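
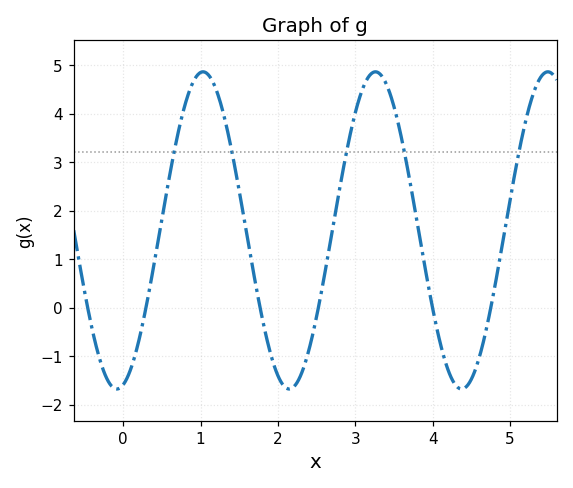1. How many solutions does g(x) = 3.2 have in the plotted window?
5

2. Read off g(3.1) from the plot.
4.53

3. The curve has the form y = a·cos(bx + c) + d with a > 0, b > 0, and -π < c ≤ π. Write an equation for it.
y = 3.27cos(2.82x - 2.91) + 1.59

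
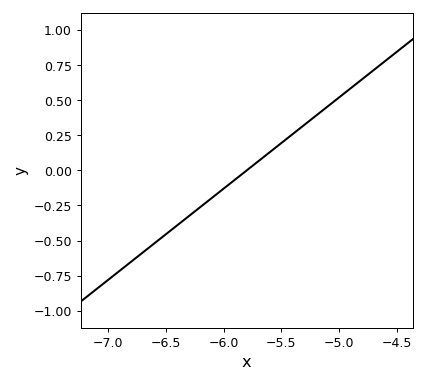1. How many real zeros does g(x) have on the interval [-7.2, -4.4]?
1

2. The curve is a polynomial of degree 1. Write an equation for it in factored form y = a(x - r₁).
y = 0.65(x + 5.8)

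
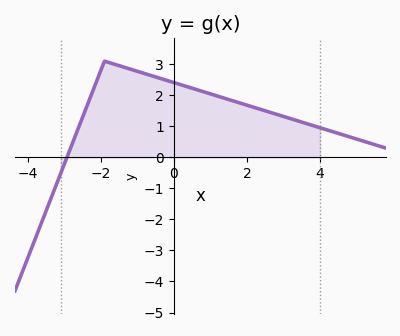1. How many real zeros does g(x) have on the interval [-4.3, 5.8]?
1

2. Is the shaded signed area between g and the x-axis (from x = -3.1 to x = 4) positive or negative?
positive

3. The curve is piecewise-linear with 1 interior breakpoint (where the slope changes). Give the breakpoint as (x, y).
(-1.9, 3.1)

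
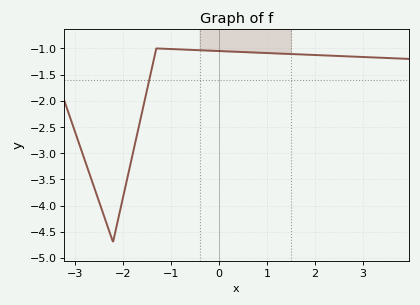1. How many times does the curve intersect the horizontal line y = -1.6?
1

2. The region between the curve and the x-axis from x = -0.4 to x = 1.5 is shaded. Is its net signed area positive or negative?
negative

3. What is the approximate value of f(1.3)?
-1.1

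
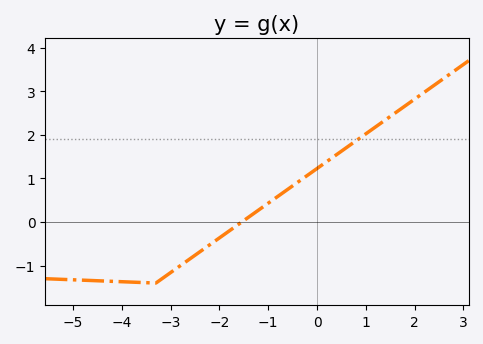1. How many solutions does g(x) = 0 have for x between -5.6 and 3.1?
1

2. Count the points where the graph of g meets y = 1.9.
1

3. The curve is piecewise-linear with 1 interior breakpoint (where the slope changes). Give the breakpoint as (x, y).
(-3.3, -1.4)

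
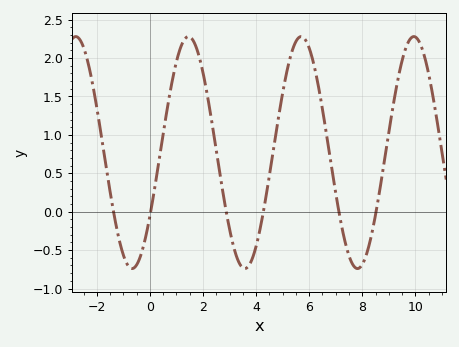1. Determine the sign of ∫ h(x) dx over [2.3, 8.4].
positive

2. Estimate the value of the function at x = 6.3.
1.72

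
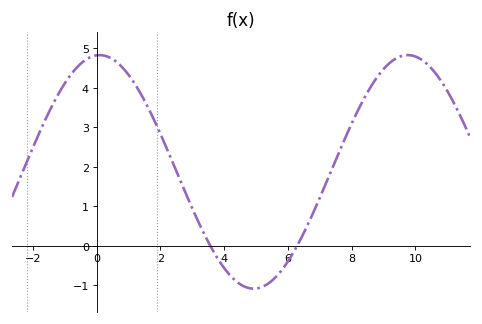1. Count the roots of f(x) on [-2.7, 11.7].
2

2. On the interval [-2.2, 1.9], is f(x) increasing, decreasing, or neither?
neither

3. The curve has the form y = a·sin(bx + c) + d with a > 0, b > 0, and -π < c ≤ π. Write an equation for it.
y = 2.96sin(0.65x + 1.51) + 1.87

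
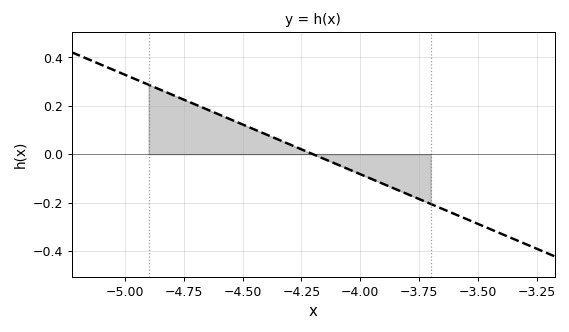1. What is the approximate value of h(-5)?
0.32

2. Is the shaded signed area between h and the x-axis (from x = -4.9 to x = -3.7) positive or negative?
positive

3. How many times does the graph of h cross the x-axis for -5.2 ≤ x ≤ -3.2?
1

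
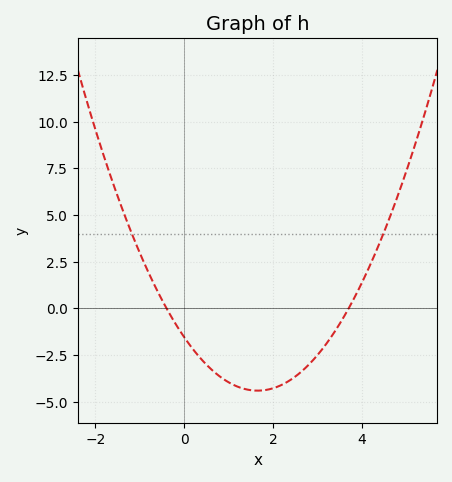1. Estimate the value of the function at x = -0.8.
1.89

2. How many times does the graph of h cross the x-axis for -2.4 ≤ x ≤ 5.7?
2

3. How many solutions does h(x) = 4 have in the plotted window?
2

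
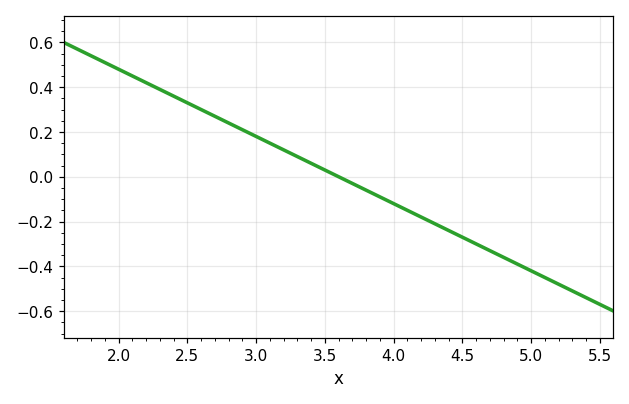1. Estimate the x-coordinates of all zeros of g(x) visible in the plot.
3.6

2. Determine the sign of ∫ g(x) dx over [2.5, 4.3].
positive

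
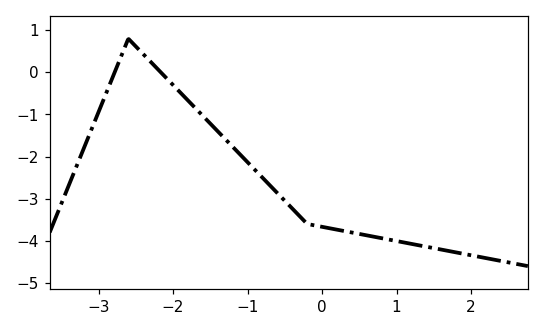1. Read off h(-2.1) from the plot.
-0.1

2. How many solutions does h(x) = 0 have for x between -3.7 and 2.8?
2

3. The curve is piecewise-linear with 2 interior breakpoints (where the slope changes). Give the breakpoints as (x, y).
(-2.6, 0.8); (-0.2, -3.6)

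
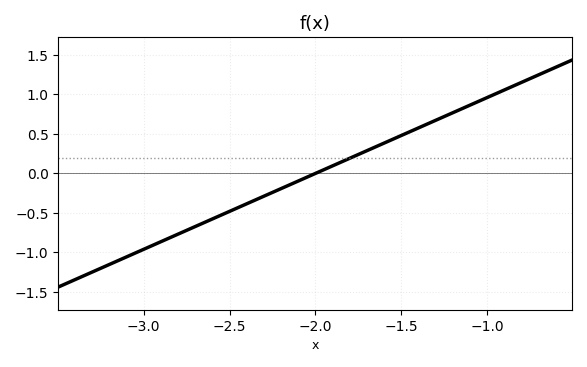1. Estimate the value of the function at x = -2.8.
-0.768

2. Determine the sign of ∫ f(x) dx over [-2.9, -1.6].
negative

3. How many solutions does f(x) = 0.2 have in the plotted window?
1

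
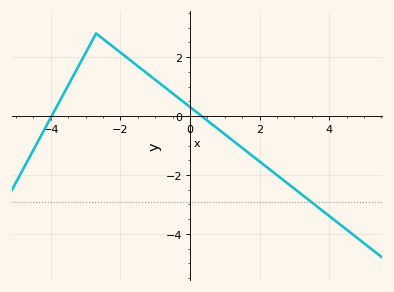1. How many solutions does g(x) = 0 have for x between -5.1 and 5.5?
2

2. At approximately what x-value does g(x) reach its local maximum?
-2.6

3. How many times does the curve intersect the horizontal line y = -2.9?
1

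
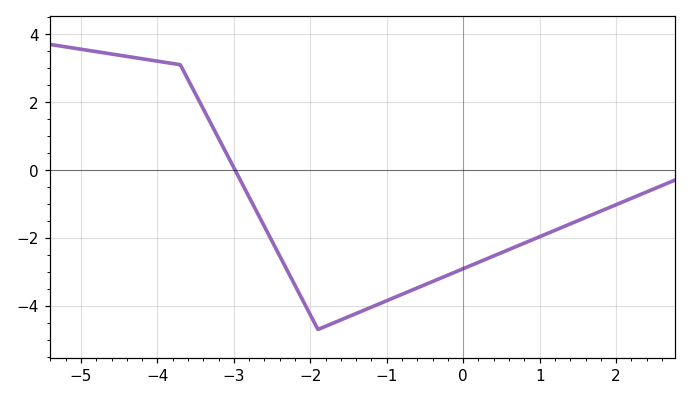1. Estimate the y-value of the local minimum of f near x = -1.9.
-4.6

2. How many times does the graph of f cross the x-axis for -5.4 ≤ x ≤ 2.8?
1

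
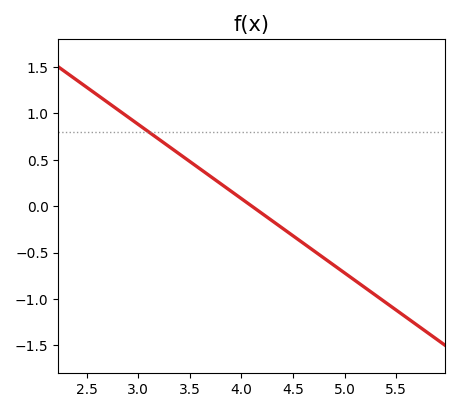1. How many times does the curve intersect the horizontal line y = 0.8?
1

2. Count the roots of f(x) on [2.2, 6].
1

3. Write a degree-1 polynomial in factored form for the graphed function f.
y = -0.8(x - 4.1)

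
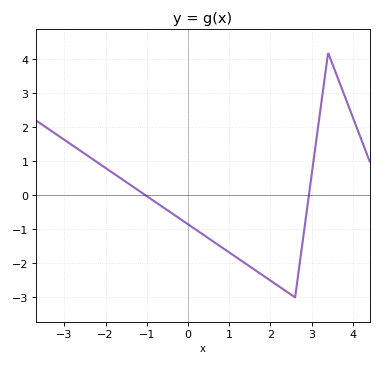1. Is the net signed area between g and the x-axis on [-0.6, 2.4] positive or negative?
negative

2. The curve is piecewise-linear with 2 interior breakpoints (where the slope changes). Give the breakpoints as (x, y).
(2.6, -3); (3.4, 4.2)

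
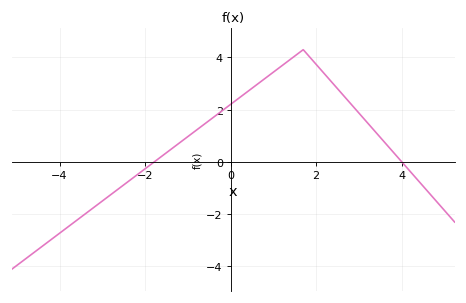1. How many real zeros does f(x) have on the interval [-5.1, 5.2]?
2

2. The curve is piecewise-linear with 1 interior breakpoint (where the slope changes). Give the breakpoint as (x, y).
(1.7, 4.3)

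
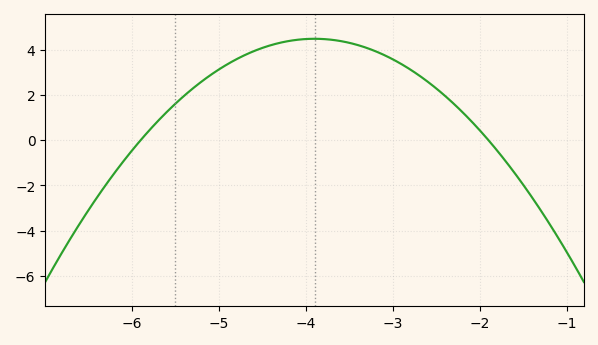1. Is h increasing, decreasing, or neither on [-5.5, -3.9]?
increasing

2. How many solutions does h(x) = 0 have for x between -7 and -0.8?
2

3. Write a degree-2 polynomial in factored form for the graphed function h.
y = -1.12(x + 5.9)(x + 1.9)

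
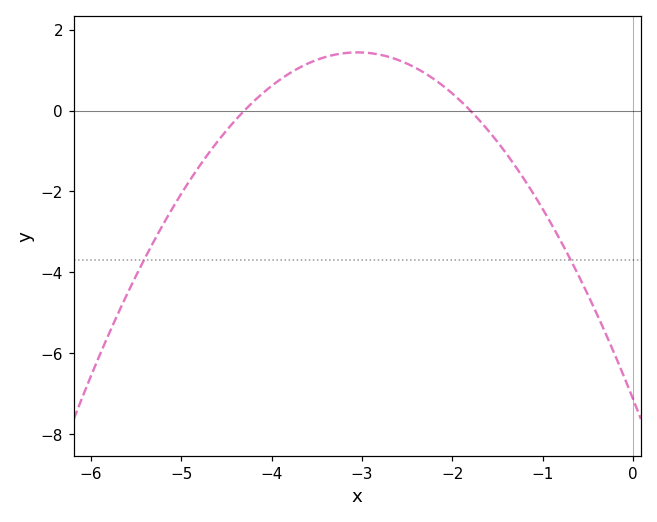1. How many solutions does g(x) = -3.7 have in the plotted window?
2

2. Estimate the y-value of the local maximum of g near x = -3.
1.4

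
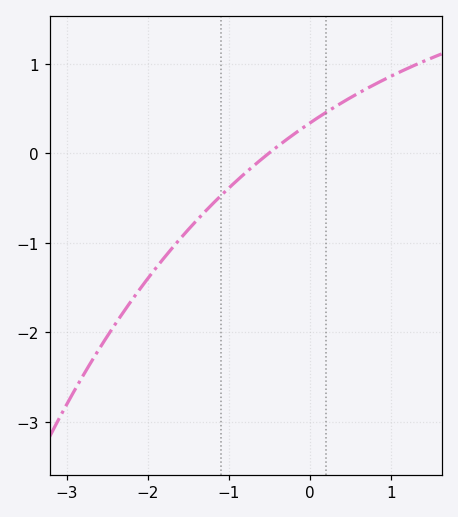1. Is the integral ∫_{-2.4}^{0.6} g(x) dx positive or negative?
negative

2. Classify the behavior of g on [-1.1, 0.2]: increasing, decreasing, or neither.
increasing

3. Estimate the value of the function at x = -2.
-1.4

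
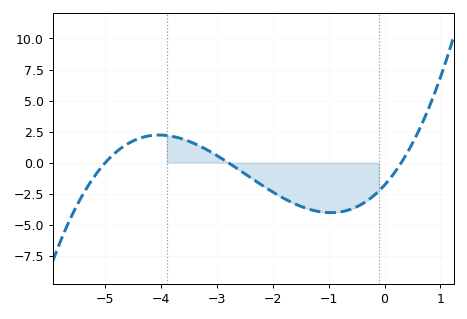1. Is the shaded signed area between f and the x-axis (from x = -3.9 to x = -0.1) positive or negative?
negative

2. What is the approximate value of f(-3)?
0.5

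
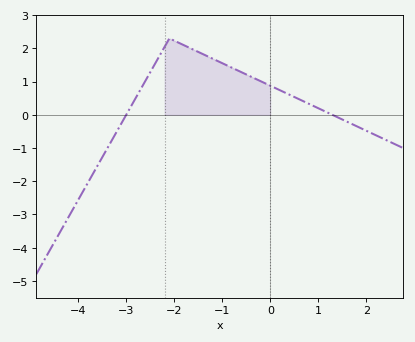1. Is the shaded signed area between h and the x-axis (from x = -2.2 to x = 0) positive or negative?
positive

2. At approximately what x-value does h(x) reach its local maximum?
-2.1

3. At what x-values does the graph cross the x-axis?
-3, 1.29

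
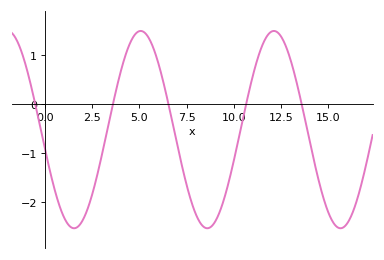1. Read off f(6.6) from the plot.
-0.1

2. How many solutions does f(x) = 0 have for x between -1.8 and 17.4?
5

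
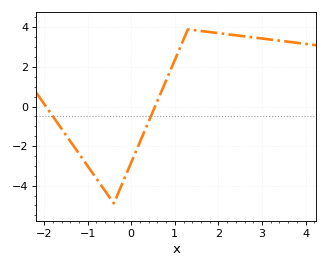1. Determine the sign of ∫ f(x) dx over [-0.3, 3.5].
positive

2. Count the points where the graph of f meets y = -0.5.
2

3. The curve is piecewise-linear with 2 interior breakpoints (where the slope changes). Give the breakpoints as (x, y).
(-0.4, -4.9); (1.3, 3.9)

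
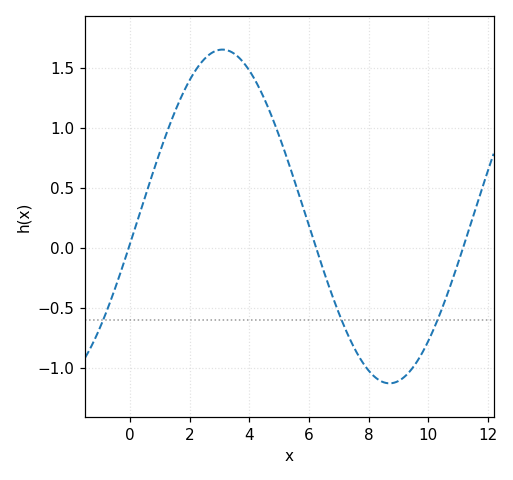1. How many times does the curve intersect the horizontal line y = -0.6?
3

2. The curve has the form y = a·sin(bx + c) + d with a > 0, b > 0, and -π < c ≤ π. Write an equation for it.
y = 1.39sin(0.56x - 0.16) + 0.26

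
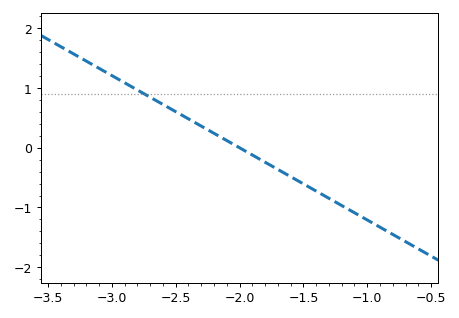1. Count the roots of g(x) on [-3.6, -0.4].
1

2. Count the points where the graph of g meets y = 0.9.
1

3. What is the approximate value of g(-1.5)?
-0.6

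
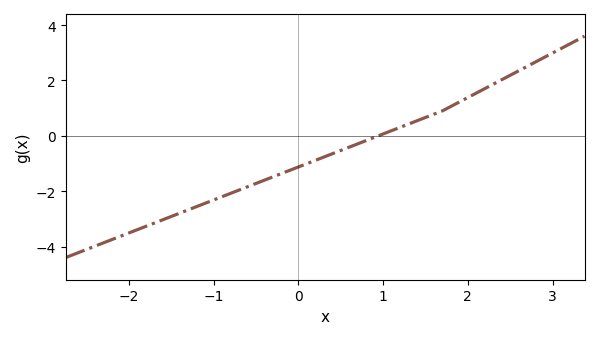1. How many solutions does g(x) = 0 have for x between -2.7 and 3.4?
1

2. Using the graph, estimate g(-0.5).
-1.72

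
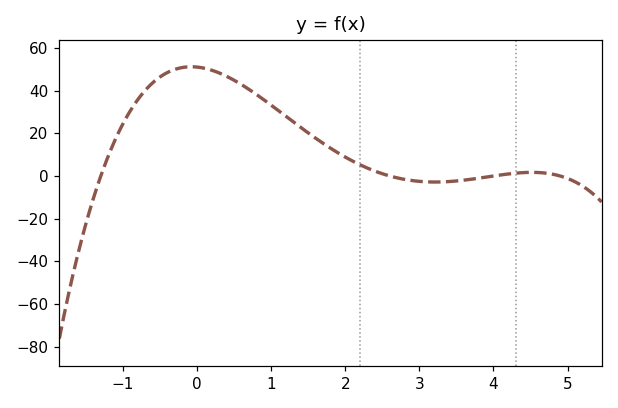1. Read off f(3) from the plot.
-2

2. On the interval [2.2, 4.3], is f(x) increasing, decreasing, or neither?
neither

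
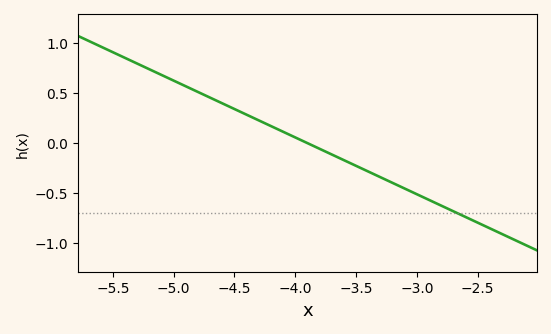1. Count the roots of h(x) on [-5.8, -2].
1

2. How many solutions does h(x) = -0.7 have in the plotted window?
1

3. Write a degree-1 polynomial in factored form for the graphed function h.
y = -0.57(x + 3.9)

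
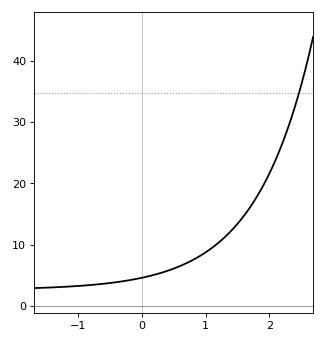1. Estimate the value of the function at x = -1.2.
3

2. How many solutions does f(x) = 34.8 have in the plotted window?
1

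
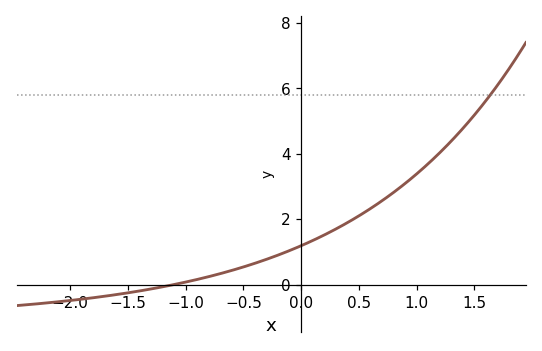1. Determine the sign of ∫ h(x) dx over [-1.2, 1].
positive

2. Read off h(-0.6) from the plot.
0.4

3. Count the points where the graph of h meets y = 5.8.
1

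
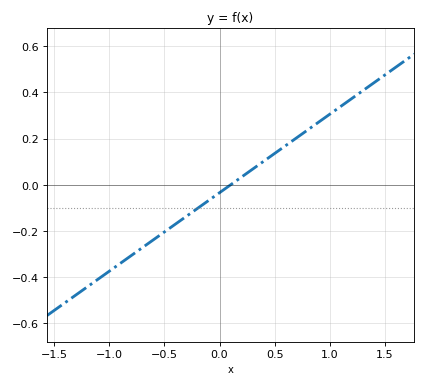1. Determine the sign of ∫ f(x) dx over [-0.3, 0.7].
positive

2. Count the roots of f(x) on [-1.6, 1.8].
1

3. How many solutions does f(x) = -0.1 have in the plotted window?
1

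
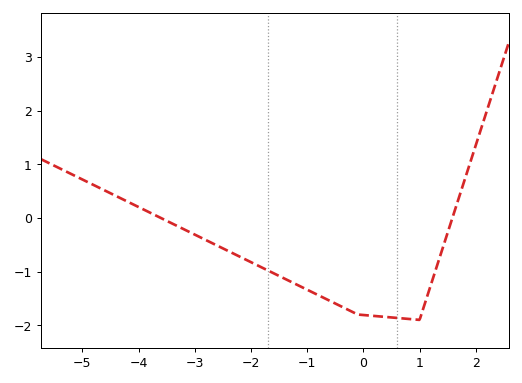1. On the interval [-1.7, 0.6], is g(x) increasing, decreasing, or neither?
decreasing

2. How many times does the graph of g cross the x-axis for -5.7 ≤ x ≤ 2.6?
2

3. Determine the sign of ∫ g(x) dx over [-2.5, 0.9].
negative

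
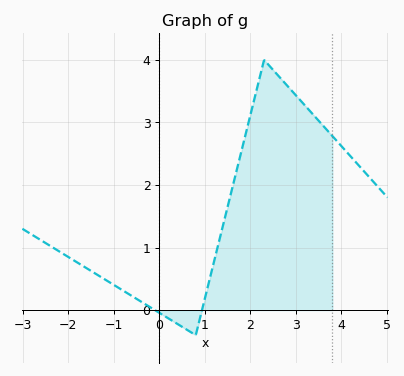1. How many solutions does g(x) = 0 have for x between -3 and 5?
2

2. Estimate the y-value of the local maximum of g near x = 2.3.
4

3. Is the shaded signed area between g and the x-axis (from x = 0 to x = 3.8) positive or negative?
positive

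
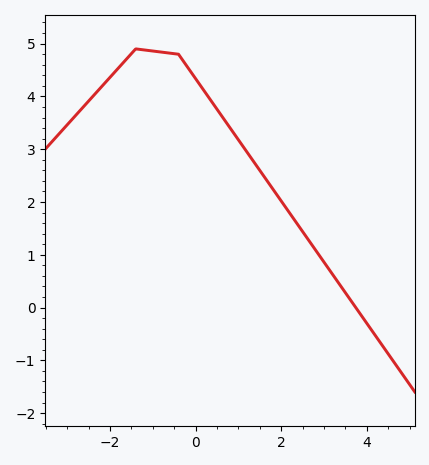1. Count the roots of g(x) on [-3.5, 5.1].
1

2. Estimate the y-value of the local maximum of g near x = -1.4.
4.9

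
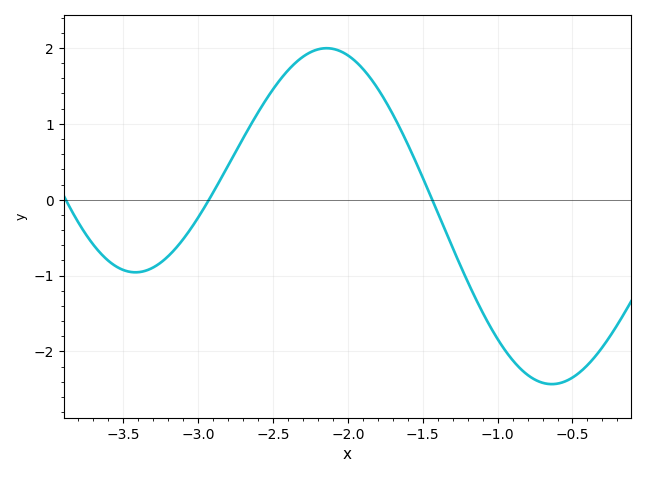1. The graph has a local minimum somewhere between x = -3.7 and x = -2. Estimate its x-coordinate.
-3.42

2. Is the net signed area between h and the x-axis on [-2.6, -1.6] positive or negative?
positive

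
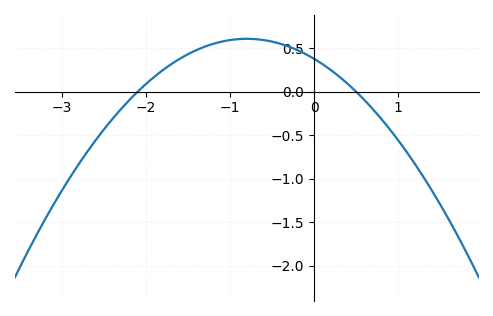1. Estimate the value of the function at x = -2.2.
-0.097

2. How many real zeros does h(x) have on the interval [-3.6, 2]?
2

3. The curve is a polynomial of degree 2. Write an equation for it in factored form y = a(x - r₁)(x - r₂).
y = -0.36(x + 2.1)(x - 0.5)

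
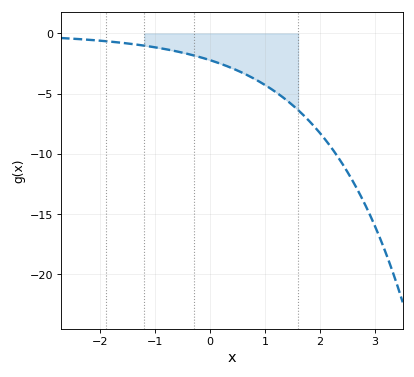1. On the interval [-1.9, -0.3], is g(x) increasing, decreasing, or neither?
decreasing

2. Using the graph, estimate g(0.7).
-3.5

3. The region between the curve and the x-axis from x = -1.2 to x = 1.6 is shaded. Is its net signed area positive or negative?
negative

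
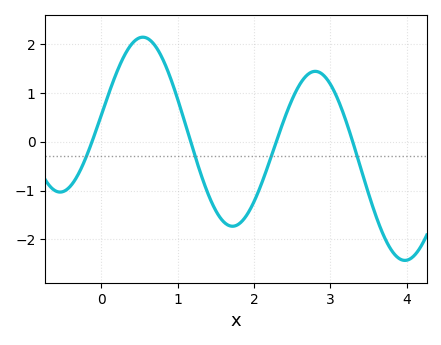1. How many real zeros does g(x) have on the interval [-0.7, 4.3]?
4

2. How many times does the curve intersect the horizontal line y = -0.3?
4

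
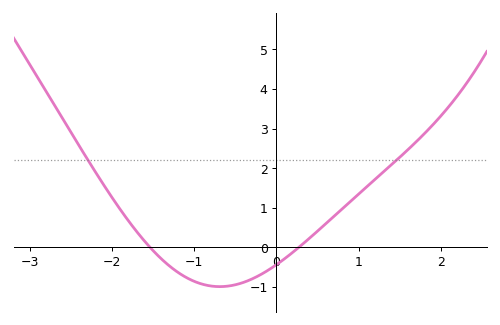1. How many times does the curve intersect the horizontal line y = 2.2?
2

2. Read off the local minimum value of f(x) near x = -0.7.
-1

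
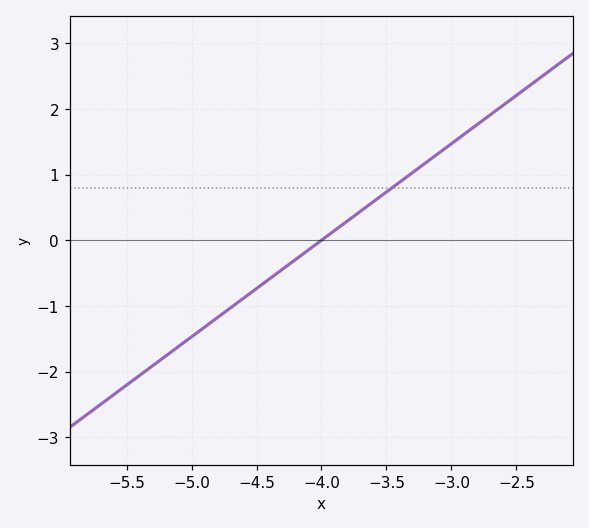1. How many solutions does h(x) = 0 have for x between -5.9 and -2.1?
1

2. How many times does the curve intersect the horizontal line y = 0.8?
1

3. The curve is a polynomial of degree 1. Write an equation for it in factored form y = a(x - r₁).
y = 1.47(x + 4)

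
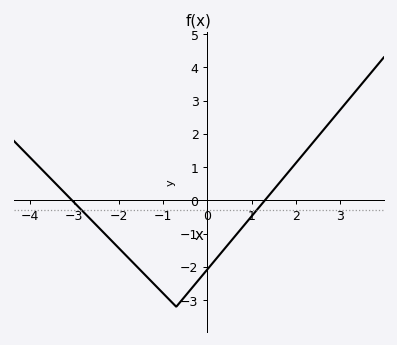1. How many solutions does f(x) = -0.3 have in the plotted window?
2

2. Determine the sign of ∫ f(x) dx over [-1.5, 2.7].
negative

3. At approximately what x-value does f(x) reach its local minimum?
-0.8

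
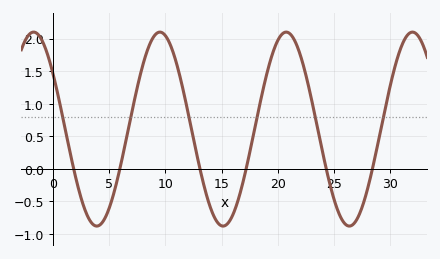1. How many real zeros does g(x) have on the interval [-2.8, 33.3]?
6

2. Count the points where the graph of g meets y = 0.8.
6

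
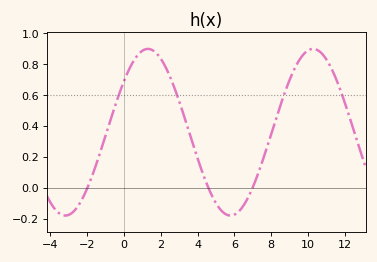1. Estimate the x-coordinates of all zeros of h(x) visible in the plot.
-1.99, 4.59, 6.99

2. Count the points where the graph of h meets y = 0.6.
4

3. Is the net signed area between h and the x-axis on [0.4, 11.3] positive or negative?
positive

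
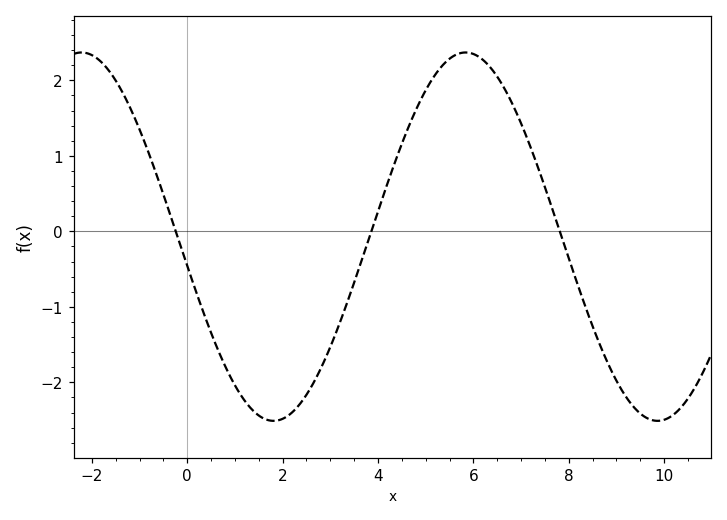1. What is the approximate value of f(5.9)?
2.37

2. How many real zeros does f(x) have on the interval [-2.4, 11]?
3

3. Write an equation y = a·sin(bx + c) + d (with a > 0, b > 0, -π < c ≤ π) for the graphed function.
y = 2.44sin(0.78x - 2.98) - 0.07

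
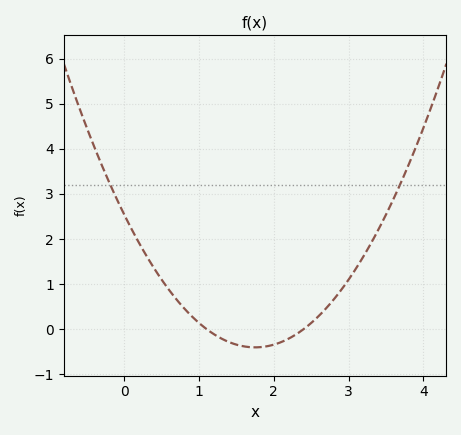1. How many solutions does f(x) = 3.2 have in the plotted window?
2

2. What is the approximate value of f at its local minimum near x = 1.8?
-0.4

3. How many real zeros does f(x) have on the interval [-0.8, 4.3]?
2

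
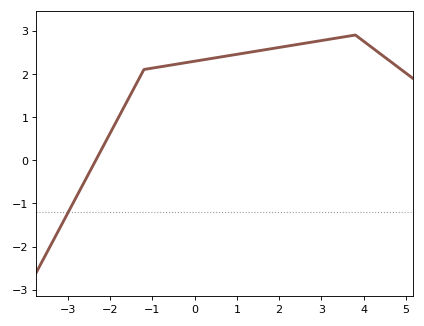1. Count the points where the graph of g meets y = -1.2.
1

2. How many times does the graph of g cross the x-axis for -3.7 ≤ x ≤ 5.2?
1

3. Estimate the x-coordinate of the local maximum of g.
3.8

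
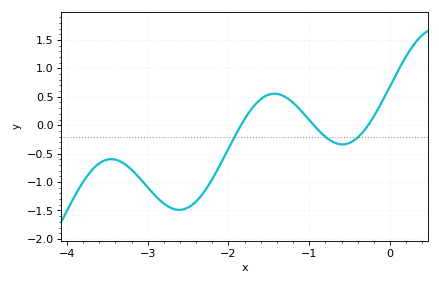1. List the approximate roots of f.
-1.85, -0.943, -0.271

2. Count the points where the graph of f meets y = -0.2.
3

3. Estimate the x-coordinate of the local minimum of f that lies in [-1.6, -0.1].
-0.589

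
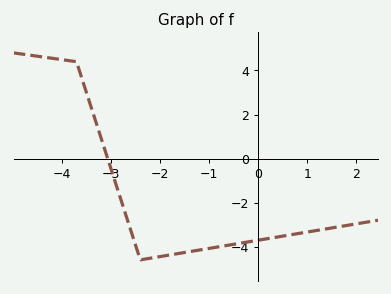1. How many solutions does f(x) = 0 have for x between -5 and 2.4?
1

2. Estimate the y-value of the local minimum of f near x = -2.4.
-4.6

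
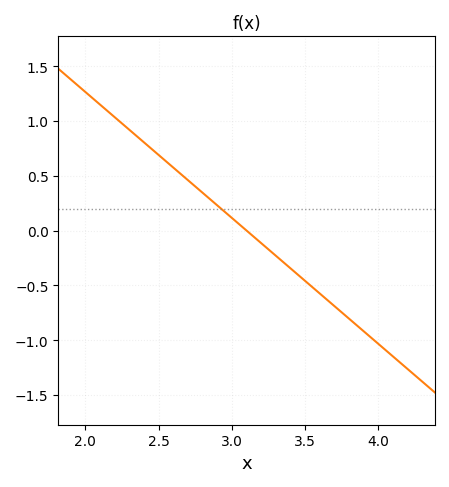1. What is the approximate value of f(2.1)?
1.15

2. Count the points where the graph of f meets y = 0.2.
1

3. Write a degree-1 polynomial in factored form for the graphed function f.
y = -1.15(x - 3.1)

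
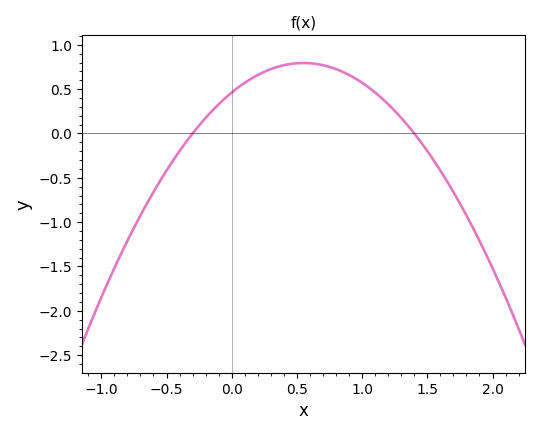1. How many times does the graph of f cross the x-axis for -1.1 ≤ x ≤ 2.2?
2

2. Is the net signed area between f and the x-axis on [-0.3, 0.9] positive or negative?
positive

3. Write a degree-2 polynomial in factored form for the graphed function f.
y = -1.1(x + 0.3)(x - 1.4)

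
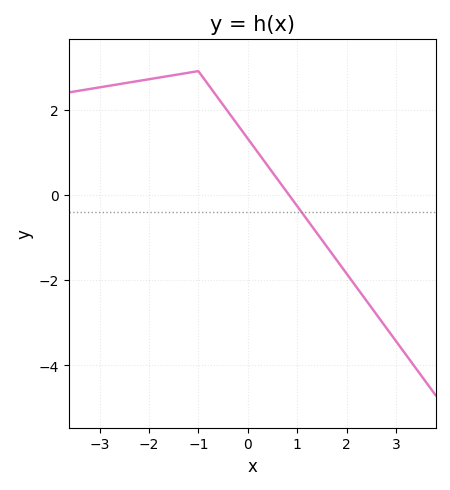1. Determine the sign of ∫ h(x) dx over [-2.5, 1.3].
positive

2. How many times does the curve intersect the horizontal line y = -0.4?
1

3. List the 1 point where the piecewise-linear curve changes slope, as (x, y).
(-1, 2.9)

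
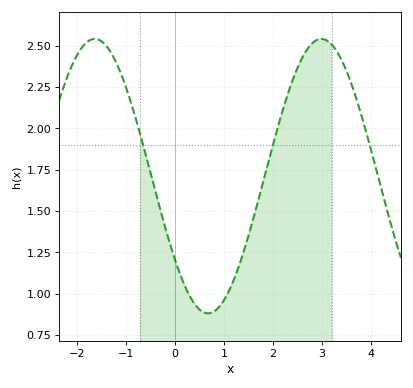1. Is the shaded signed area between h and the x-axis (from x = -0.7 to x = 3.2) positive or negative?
positive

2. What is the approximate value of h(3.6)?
2.27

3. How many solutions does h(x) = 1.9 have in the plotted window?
3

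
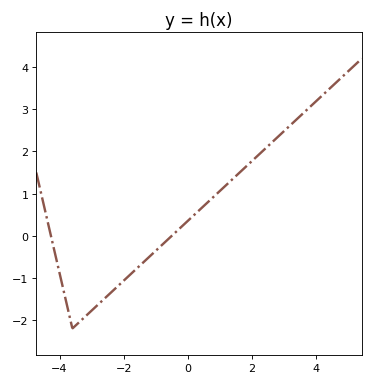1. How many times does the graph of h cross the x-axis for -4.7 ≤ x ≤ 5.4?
2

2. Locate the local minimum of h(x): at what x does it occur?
-3.6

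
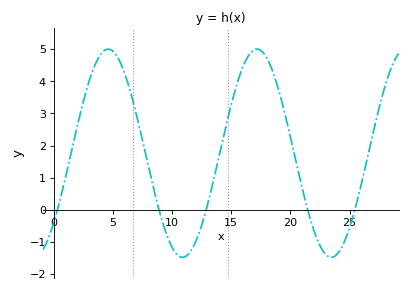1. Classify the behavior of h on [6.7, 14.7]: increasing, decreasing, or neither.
neither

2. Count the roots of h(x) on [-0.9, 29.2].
5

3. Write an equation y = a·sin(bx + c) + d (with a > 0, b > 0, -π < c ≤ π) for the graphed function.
y = 3.24sin(0.5x - 0.732) + 1.76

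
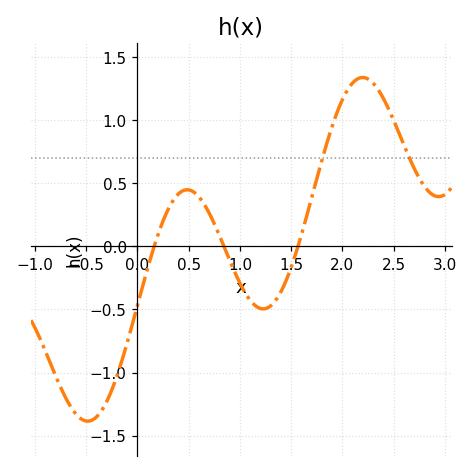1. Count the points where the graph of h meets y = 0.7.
2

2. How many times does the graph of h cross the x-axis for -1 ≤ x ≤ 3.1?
3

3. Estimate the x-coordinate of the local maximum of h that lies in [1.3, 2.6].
2.2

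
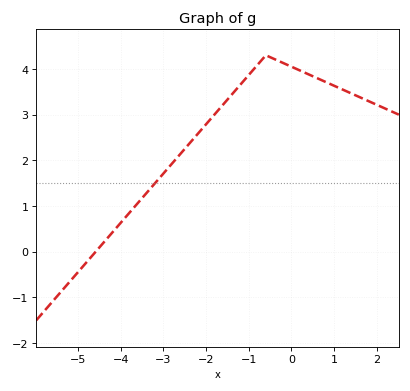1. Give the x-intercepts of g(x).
-4.59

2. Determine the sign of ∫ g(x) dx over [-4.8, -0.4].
positive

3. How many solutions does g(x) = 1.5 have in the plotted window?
1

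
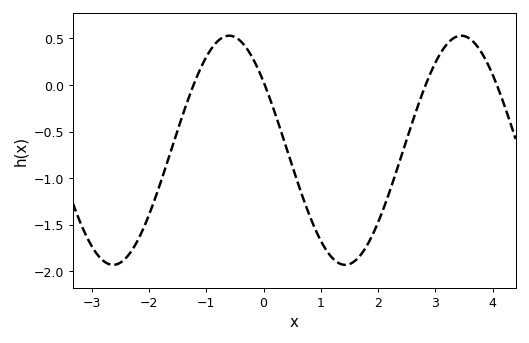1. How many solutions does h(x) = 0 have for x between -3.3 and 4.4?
4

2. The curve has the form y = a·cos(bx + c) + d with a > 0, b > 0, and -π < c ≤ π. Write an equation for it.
y = 1.23cos(1.55x + 0.93) - 0.7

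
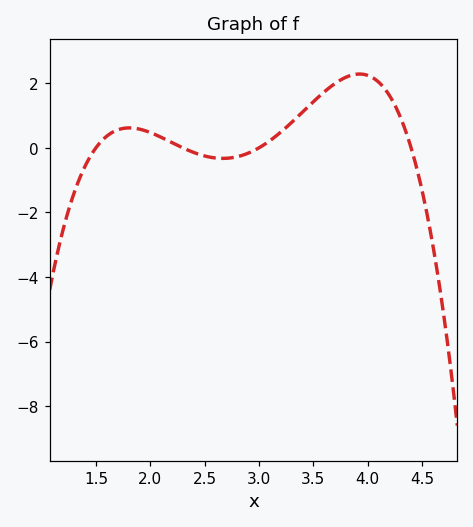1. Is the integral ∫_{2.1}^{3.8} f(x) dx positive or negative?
positive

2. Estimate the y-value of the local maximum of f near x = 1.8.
0.6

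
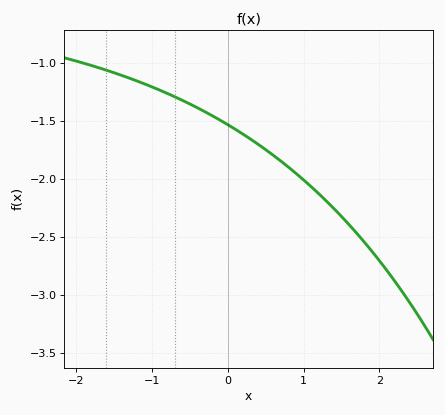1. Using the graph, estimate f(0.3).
-1.65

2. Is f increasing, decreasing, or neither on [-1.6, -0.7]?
decreasing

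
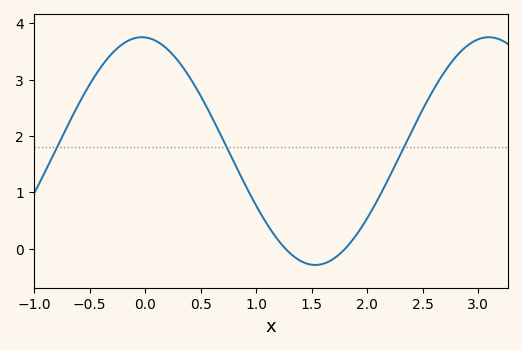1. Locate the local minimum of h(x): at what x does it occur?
1.5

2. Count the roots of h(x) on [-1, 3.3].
2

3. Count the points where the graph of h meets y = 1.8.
3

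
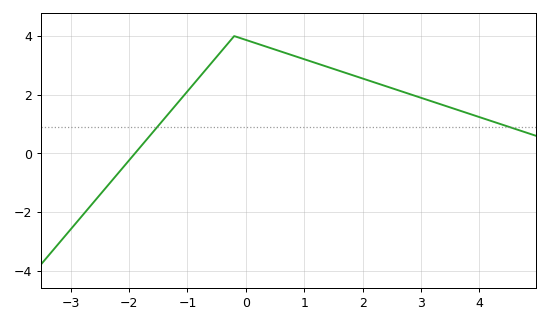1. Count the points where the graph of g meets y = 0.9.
2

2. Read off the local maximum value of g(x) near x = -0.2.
4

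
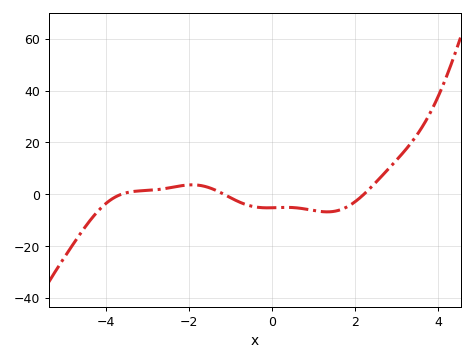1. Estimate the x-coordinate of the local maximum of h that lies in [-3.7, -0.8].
-1.92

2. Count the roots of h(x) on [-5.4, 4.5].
3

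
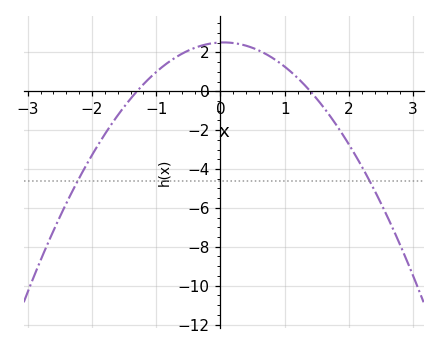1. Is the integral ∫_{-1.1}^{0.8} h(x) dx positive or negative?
positive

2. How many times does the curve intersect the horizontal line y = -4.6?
2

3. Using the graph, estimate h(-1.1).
0.69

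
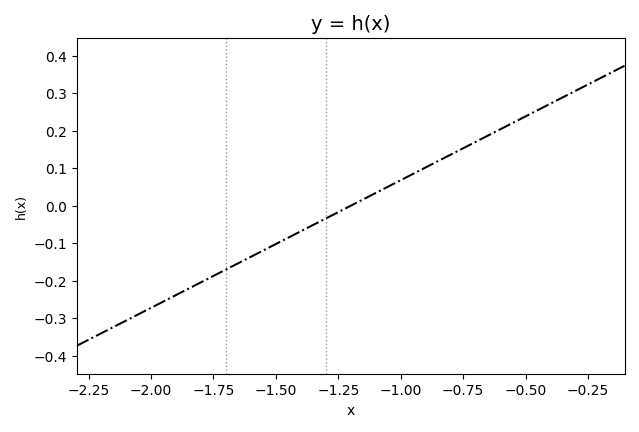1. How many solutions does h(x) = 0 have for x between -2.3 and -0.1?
1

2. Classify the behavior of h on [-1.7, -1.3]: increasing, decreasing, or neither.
increasing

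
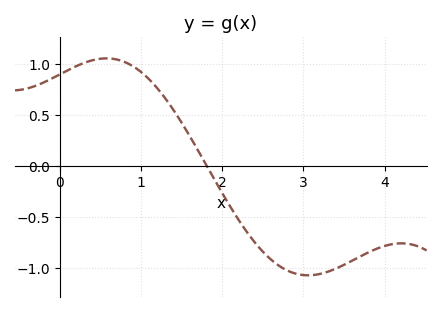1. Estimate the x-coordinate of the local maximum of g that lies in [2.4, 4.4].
4.2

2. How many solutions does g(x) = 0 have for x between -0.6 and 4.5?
1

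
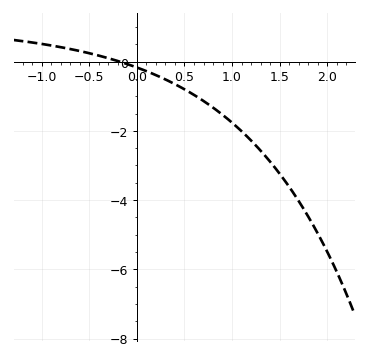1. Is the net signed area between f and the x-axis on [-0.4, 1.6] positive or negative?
negative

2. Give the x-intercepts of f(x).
-0.2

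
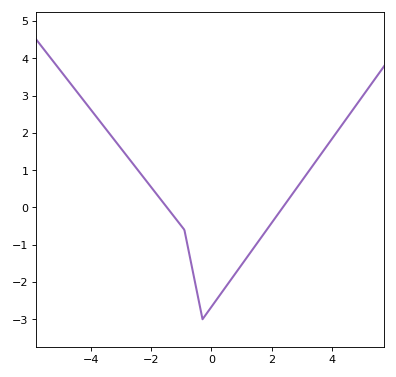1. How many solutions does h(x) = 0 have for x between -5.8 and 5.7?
2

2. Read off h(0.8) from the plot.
-1.76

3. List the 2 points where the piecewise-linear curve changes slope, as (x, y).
(-0.9, -0.6); (-0.3, -3)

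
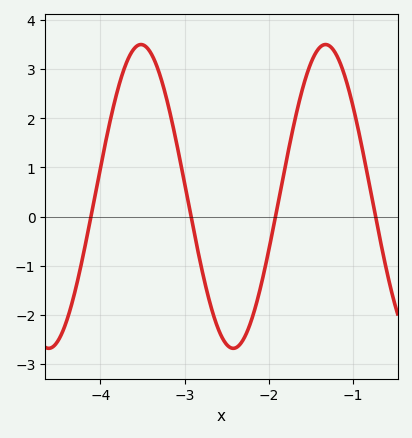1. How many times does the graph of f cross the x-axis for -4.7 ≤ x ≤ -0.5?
4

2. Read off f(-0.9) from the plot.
1.44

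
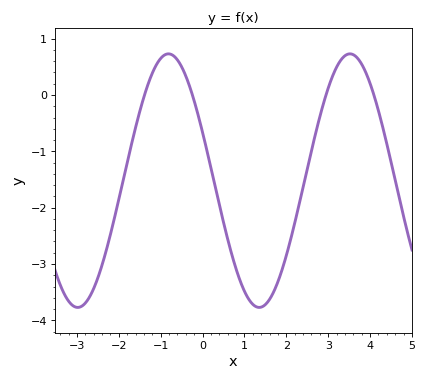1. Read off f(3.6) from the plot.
0.7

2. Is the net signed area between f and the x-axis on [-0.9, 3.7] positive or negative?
negative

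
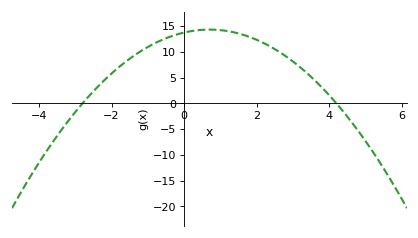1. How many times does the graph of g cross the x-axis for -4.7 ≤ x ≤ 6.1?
2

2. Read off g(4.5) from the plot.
-2.5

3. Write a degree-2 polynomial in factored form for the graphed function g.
y = -1.17(x + 2.8)(x - 4.2)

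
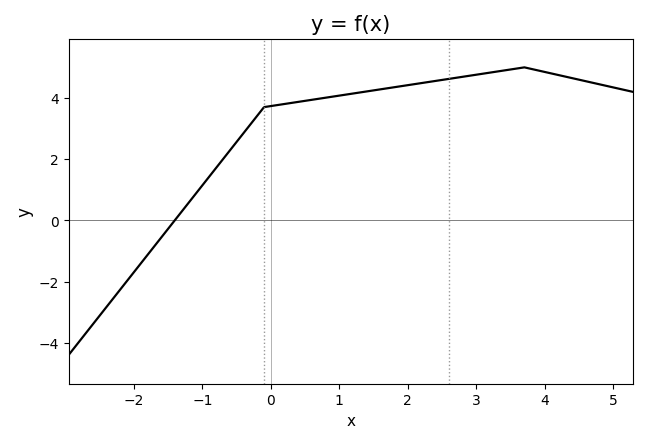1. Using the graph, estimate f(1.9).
4.4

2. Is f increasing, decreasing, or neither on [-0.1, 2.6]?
increasing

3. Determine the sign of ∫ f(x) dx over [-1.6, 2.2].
positive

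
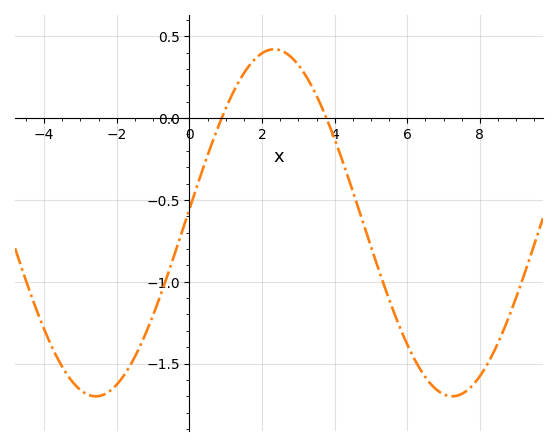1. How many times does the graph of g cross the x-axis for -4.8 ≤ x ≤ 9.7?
2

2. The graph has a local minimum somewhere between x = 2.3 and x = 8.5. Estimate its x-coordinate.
7.2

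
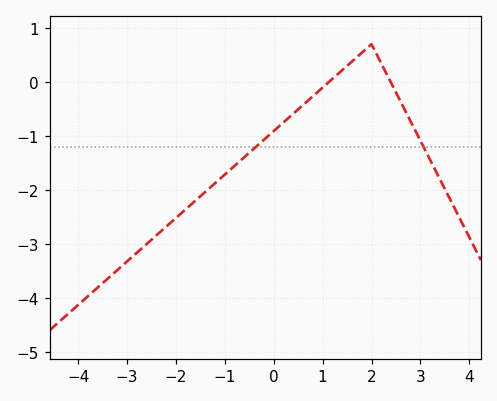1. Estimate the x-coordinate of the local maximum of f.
2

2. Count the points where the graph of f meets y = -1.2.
2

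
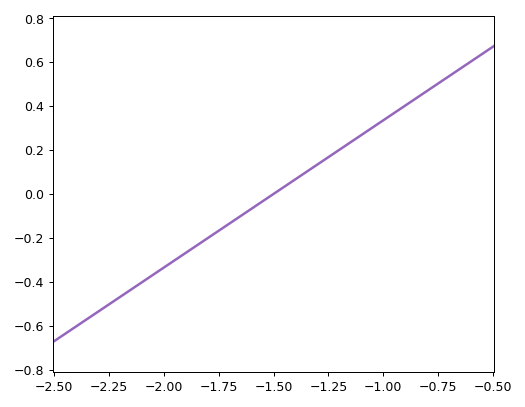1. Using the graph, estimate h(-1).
0.34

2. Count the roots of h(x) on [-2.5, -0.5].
1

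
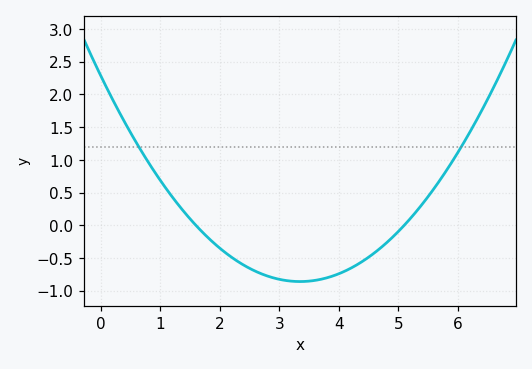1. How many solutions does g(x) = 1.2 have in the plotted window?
2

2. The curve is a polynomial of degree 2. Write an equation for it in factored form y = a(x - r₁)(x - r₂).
y = 0.28(x - 1.6)(x - 5.1)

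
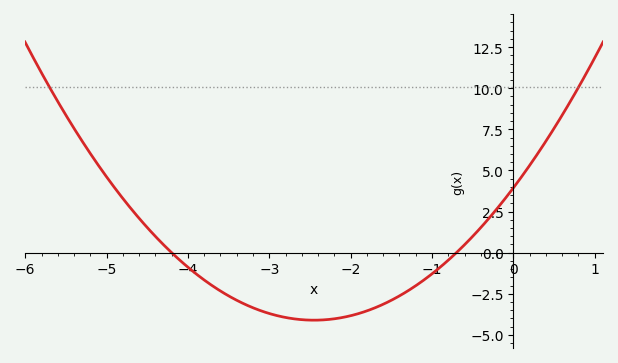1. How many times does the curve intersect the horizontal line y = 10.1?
2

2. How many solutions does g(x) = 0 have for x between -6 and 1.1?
2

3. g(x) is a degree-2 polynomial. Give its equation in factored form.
y = 1.34(x + 4.2)(x + 0.7)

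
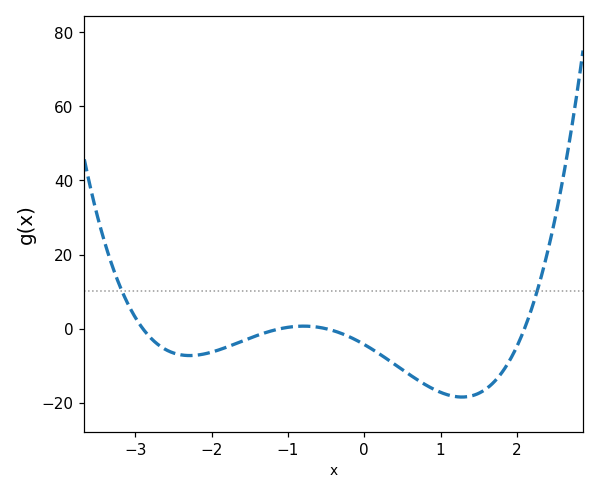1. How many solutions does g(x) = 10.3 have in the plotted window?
2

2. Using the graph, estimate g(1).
-18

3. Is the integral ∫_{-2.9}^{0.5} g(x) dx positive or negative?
negative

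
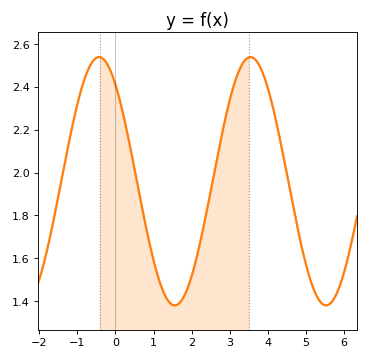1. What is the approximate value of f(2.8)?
2.18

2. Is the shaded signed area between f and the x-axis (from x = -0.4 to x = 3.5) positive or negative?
positive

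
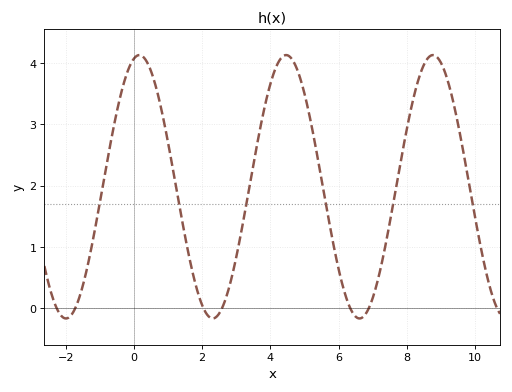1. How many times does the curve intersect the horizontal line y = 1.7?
6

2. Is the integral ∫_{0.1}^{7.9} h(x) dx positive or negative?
positive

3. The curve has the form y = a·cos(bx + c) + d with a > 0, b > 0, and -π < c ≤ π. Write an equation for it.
y = 2.15cos(1.46x - 0.232) + 1.98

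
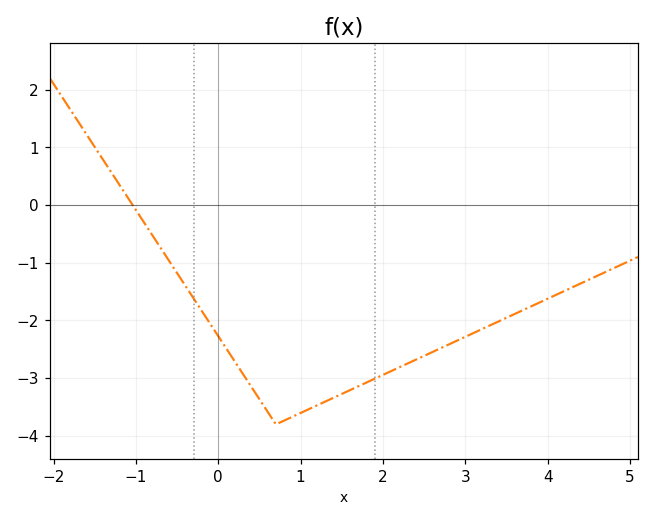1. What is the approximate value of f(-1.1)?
0.1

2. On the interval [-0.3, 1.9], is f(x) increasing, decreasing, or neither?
neither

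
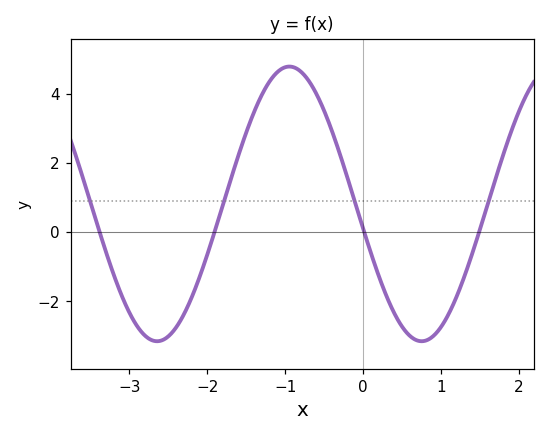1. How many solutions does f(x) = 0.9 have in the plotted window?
4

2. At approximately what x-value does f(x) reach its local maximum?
-0.9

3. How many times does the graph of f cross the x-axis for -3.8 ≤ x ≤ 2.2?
4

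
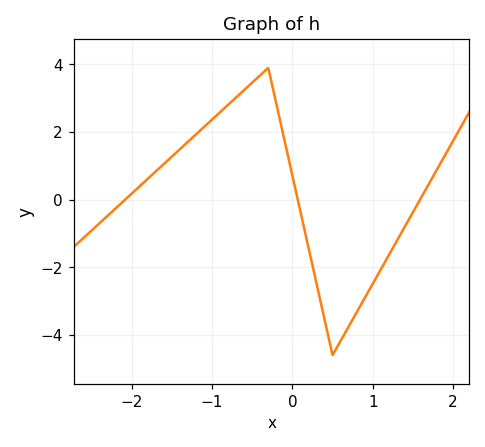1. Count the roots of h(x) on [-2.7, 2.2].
3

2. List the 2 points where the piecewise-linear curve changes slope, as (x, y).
(-0.3, 3.9); (0.5, -4.6)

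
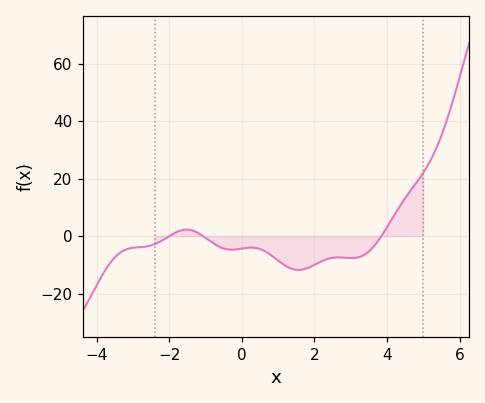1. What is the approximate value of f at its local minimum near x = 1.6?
-12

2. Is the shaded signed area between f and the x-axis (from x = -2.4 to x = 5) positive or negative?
negative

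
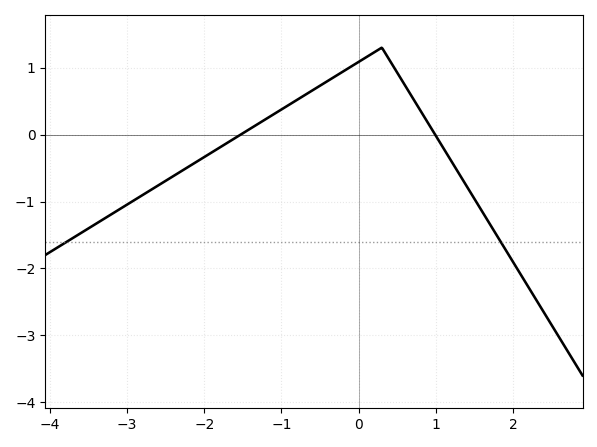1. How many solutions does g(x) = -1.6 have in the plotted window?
2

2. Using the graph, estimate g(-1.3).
0.162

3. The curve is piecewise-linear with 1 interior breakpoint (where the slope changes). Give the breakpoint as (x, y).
(0.3, 1.3)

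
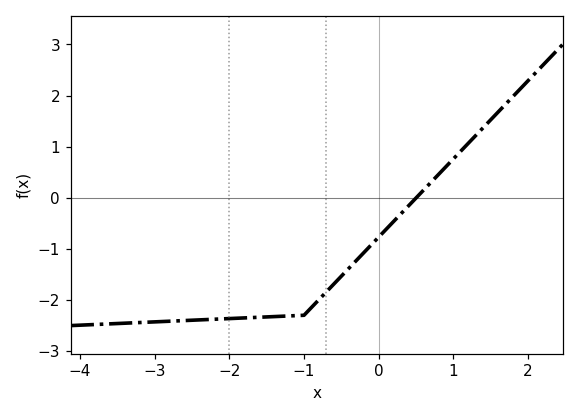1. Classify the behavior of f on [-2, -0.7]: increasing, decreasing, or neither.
increasing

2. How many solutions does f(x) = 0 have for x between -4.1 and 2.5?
1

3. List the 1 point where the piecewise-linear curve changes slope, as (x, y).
(-1, -2.3)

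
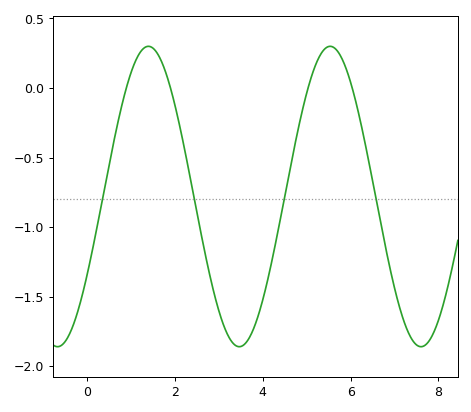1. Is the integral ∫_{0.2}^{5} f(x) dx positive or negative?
negative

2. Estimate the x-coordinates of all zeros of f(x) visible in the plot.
0.899, 1.9, 5.03, 6.04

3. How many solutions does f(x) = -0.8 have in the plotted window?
4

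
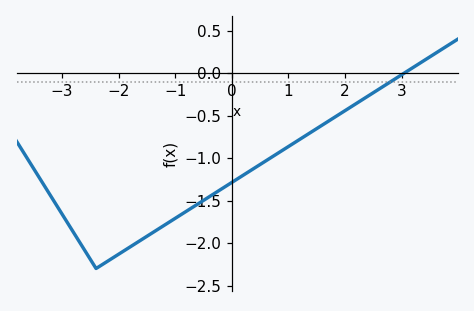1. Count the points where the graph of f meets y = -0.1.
1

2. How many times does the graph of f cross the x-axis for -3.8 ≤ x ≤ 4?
1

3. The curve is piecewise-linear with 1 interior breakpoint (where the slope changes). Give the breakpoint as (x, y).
(-2.4, -2.3)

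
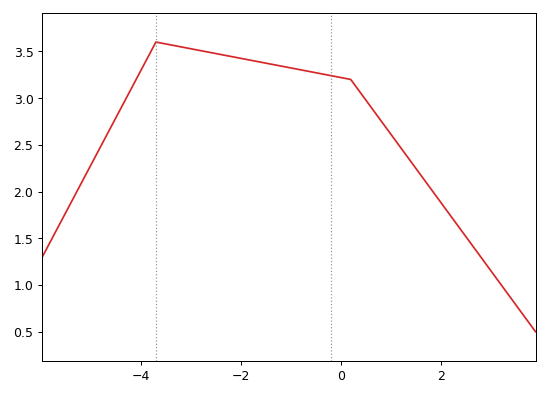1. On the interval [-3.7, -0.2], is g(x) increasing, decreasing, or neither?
decreasing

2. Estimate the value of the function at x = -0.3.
3.25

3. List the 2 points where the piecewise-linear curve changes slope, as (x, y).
(-3.7, 3.6); (0.2, 3.2)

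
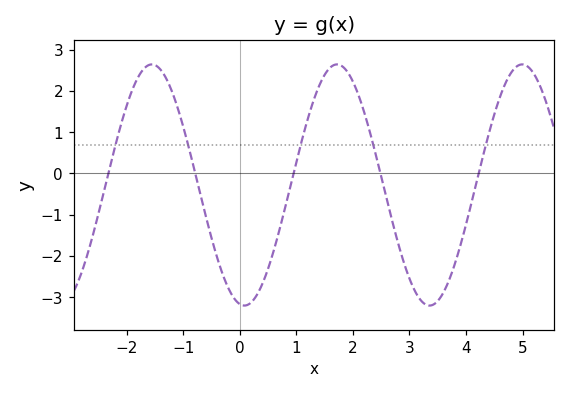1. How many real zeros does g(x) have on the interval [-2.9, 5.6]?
5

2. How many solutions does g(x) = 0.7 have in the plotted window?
5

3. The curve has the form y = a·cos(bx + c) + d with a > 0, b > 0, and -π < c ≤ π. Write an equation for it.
y = 2.92cos(1.9x + 3) - 0.28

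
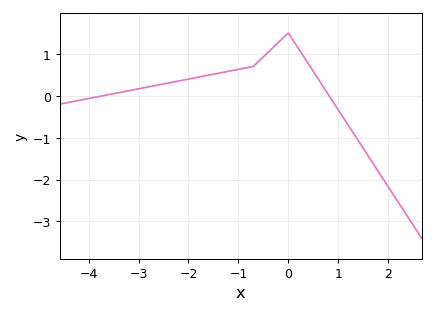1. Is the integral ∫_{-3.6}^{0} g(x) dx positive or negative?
positive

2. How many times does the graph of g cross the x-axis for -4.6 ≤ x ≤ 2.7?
2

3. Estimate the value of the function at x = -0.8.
0.7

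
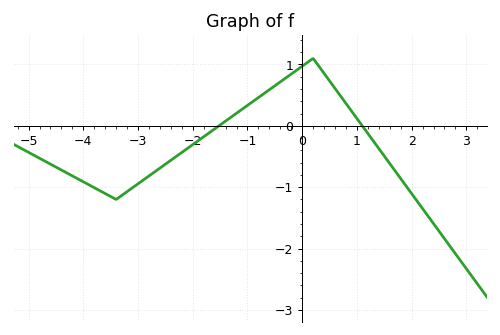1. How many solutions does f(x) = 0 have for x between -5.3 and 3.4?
2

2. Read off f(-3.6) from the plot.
-1.1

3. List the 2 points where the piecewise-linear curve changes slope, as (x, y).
(-3.4, -1.2); (0.2, 1.1)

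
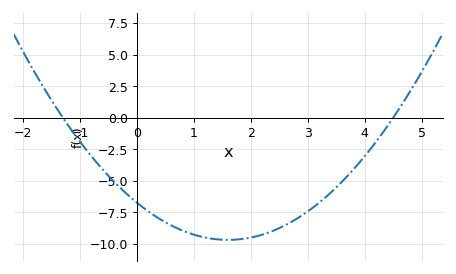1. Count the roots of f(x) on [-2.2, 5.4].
2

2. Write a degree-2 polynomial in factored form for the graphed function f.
y = 1.15(x + 1.3)(x - 4.5)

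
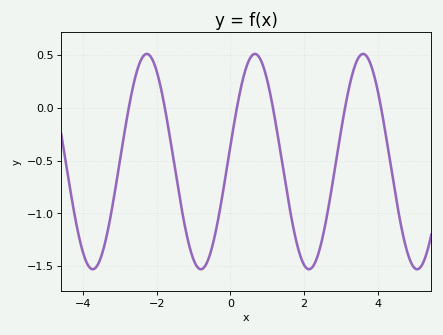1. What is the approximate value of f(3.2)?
0.151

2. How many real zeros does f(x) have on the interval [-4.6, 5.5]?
6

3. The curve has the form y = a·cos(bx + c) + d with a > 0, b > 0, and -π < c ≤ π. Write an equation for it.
y = 1.02cos(2.14x - 1.43) - 0.51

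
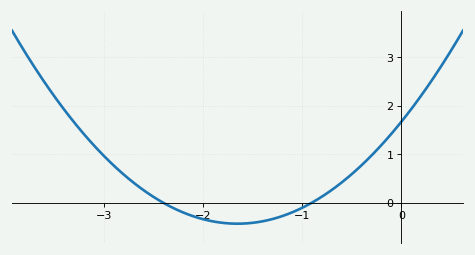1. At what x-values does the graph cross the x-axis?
-2.4, -0.9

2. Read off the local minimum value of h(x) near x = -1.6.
-0.433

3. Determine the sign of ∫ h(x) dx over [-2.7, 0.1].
positive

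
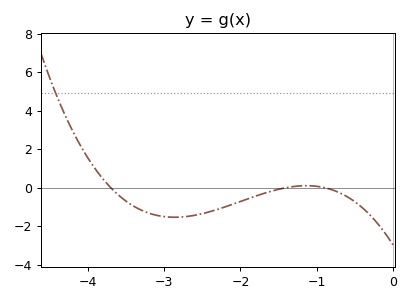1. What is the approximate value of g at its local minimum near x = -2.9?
-1.54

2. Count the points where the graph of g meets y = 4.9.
1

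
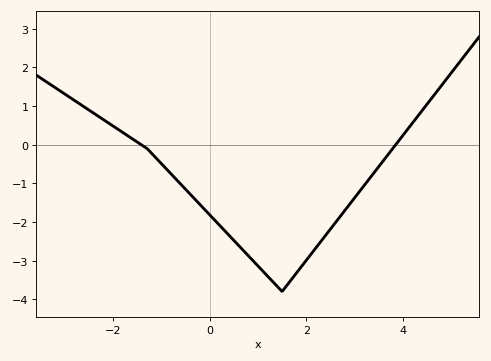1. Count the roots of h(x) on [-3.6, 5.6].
2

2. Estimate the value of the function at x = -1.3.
-0.1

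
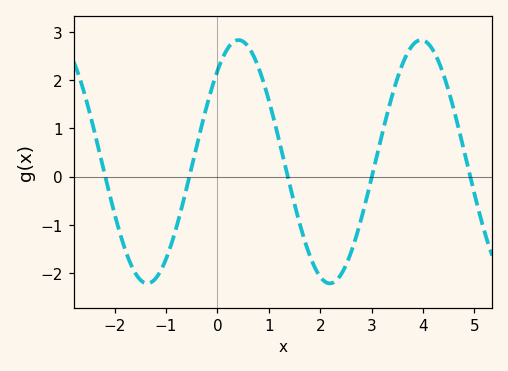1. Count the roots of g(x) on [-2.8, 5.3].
5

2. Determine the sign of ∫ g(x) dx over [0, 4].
positive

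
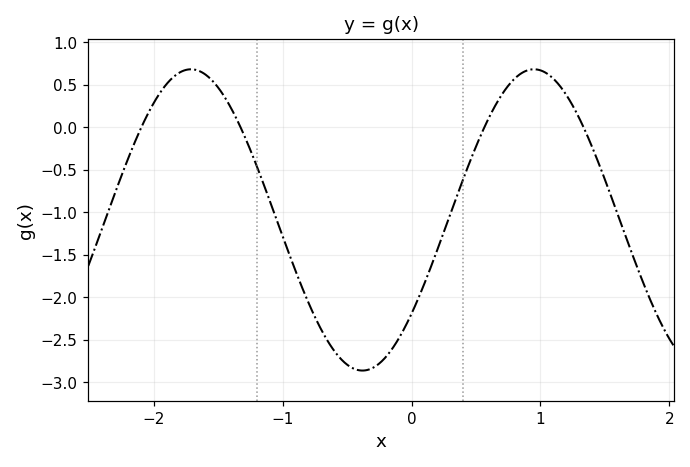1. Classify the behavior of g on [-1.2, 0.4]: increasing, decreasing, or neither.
neither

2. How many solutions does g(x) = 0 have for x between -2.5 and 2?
4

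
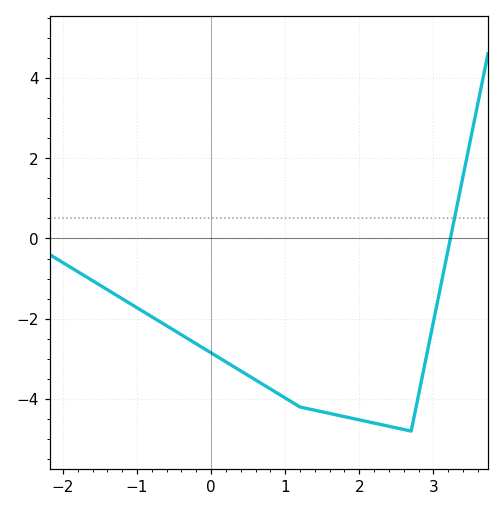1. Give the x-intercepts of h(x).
3.2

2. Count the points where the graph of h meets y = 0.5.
1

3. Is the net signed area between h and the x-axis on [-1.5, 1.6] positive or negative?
negative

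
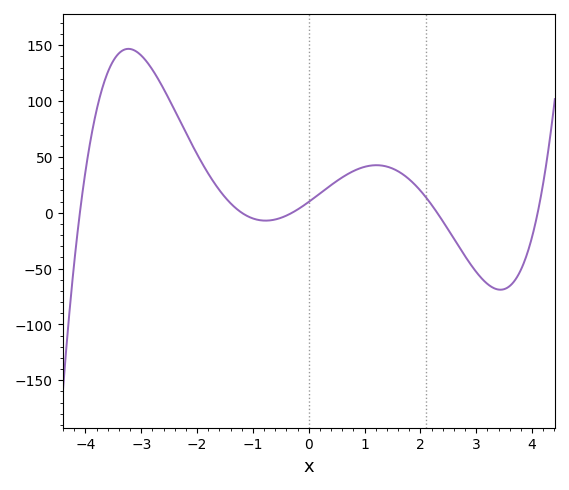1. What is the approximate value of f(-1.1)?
-5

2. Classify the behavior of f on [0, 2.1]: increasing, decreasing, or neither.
neither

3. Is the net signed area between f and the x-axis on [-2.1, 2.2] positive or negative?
positive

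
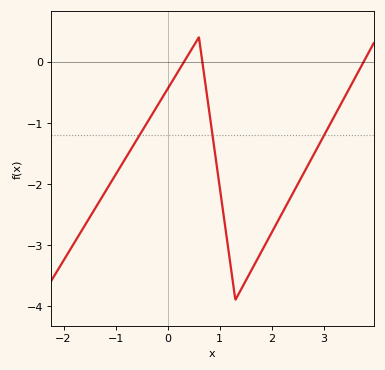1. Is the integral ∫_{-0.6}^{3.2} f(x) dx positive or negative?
negative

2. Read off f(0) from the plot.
-0.443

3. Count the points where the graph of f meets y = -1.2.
3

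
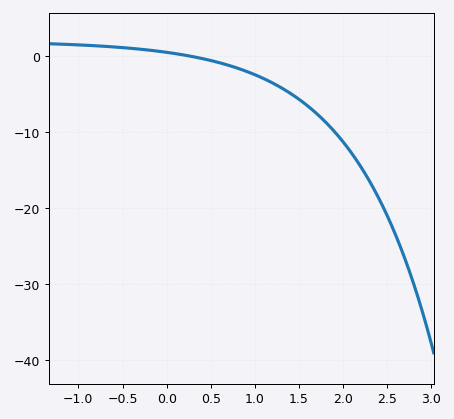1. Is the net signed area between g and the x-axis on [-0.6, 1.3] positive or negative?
negative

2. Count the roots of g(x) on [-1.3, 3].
1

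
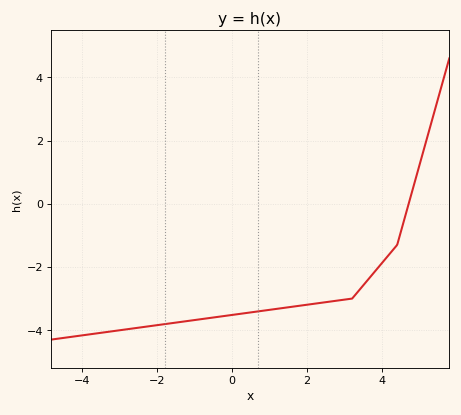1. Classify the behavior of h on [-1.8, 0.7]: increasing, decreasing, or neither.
increasing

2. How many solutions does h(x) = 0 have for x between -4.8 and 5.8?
1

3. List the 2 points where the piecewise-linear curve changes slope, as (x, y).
(3.2, -3); (4.4, -1.3)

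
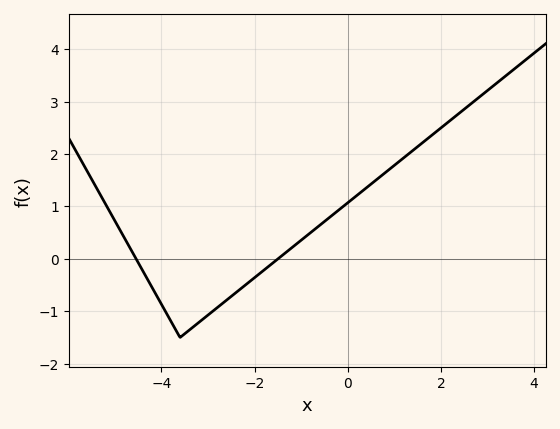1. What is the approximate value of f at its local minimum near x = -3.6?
-1.5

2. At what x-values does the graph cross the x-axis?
-4.54, -1.5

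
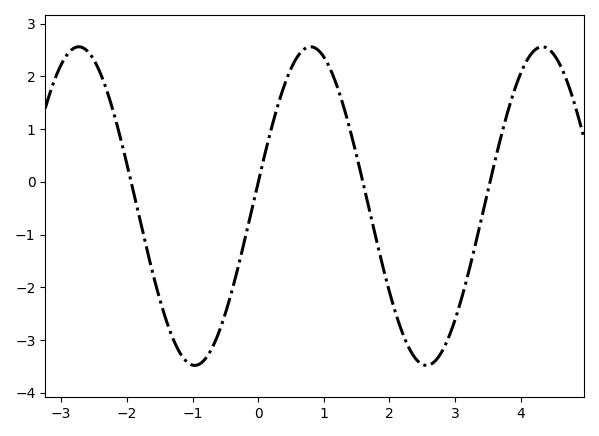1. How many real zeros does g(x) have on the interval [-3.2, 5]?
4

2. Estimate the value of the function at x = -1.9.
-0.19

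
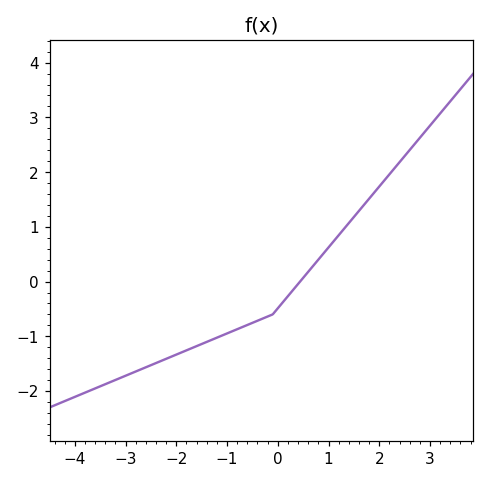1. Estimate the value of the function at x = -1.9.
-1.3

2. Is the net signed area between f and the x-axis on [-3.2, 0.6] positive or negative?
negative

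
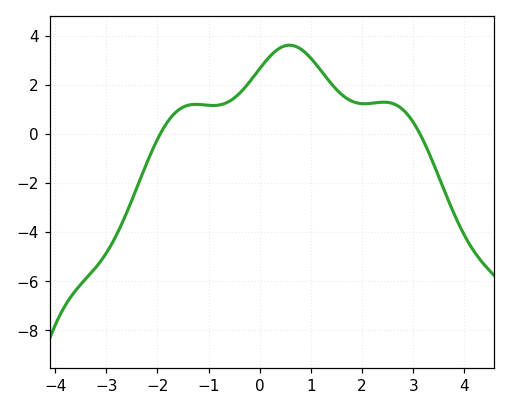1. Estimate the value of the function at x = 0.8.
3.46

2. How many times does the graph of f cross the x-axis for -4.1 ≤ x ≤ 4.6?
2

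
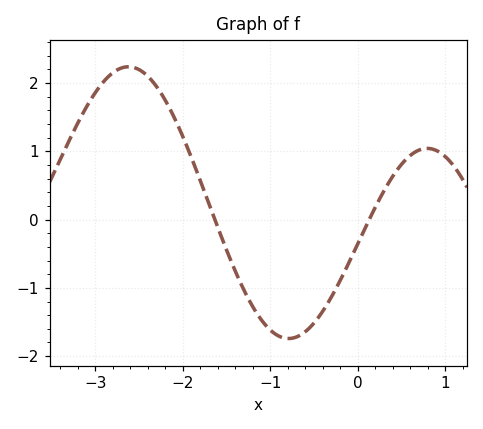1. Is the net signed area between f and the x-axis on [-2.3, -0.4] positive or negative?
negative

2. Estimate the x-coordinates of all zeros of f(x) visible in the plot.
-1.6, 0.1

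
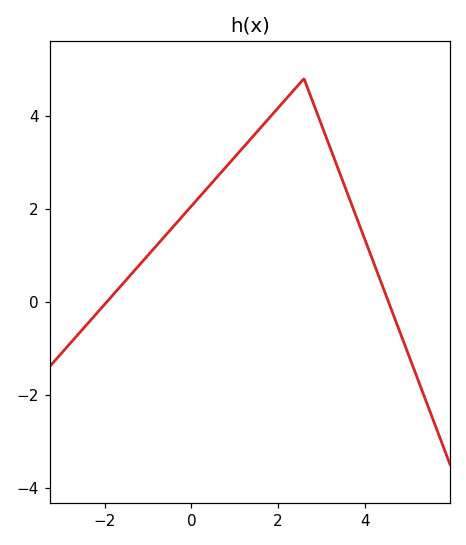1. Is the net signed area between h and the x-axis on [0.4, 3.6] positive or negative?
positive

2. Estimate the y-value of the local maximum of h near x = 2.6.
4.8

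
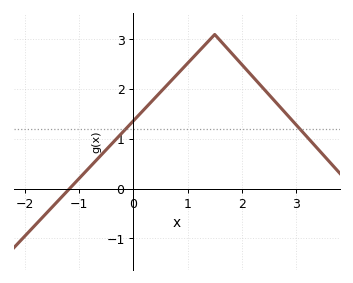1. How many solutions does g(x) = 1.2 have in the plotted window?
2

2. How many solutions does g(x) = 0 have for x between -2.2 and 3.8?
1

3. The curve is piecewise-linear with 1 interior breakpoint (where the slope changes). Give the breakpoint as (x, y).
(1.5, 3.1)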